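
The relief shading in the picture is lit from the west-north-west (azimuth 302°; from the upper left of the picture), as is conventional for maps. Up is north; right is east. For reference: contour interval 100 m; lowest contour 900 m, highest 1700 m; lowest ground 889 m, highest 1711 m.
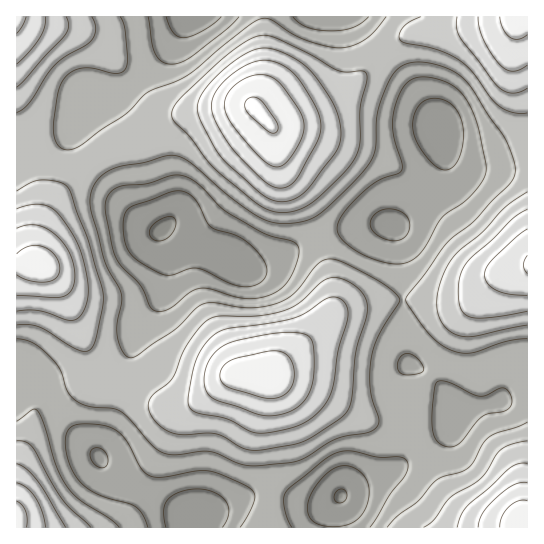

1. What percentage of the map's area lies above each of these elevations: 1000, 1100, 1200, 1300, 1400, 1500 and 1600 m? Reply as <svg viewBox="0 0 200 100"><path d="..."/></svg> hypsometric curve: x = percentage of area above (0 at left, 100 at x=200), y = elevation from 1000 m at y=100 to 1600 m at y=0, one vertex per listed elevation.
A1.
<svg viewBox="0 0 200 100"><path d="M186 100l-29-17-48-16-42-17-26-17-19-16-14-17"/></svg>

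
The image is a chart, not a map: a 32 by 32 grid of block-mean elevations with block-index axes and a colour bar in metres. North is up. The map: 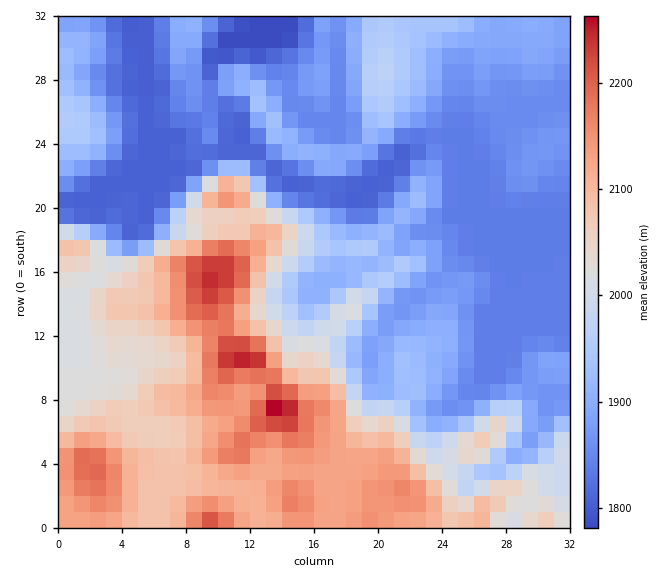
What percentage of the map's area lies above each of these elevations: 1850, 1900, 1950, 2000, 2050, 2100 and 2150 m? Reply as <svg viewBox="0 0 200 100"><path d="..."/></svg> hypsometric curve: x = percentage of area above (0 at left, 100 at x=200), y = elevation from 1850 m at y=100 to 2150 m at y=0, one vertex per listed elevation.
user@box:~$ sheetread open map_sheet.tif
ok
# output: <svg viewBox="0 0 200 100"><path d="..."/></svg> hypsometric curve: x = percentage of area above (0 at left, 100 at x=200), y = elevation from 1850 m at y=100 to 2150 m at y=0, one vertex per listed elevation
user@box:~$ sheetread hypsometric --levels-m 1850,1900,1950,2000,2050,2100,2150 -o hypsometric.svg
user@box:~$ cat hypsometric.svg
<svg viewBox="0 0 200 100"><path d="M152 100l-40-17-24-16-12-17-19-17-19-16-22-17"/></svg>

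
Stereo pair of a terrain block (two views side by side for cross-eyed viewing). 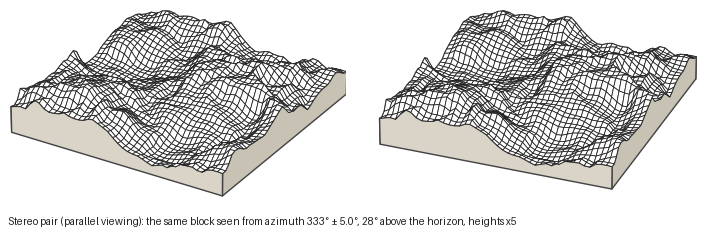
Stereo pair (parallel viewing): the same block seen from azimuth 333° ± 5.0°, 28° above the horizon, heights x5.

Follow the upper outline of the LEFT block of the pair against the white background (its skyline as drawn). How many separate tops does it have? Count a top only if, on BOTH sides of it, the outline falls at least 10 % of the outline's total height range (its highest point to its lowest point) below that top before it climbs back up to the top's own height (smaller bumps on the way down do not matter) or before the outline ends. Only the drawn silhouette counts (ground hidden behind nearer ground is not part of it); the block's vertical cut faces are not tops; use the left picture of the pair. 2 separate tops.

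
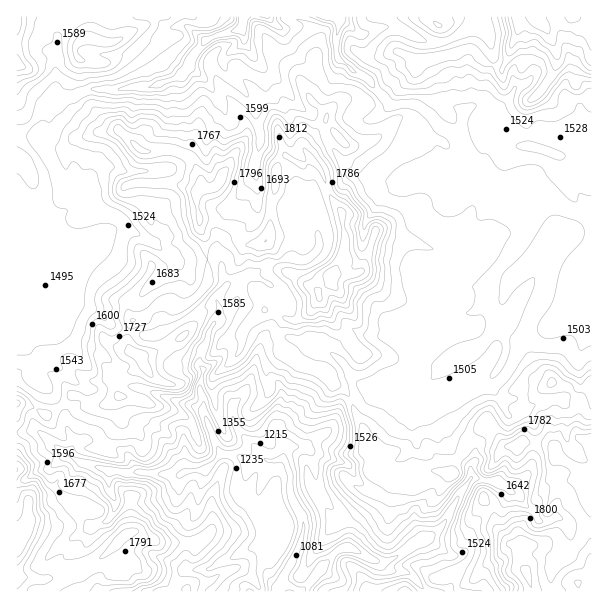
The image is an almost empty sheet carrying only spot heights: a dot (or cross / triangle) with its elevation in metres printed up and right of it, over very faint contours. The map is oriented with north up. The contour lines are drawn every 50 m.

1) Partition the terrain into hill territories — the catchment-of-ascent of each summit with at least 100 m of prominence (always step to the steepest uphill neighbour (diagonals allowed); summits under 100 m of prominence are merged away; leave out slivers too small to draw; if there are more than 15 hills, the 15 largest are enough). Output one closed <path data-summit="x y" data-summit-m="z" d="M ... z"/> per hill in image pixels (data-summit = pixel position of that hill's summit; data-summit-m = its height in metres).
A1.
<path data-summit="330 276" data-summit-m="1979" d="M338 16l-94 1-3 10 3 14-5 7-15 9-1 8 5 9 16 16 10 17 6 36-6 19 0 15-8 9-6 11-10 7-10 20-3 16 2 20-43 0-22-17 6-4 2-6-6-11-5-15 3-28-2-6-3-3-29 0-4-2-12 0-14 11-8 21-10 8-15 8-6-2-9-14 0 103-17 39 0 5 7 10 0 20 18 15 14 19 3 18 8 15 5-4 12 0 27 10 9 6 10 16 8 2 34 1 9-5 15 0 18-16 18 3 8 7 4 0 11-6 7 4 9-2 4-2 2-10 20-2 10-8 11-5 8-10 8-18 18-8 11-9 9 0 16-4 27 2 11-8 10-10-10-4-10-10-8-12 2-9 31-17 25-4 14-13 2-17 8-13 16-15 12-15 6-11 2-10-18-12-10-9 0-6-2-3-22-10-10-8-3-14-11-20-17-9-12-13-13-10-26 0-24-26-10-5-19-16-1-18 2-9z"/><path data-summit="527 573" data-summit-m="2011" d="M539 184l-14 0-19 7 0 6 10 9 14 8 4 4 0 6-11 19-25 26-6 9-4 21-14 13-25 4-31 17-2 9 8 12 10 10 6 3 5-1-22 20-27-2-16 4-9 0-11 9-18 7-8 19-8 10-11 5-10 8-20 2-2 10-4 2-9 2-7-4-11 6-4 0-8-7-18-3-17 16 0 6-6 16-1 17-10 16 0 17-2 12 0 12 2 3-5 2-3 5-5 11 1 5 124 0 36-40 11-5 27 13 7 2 8 8 21 4 15 18 167-1 0-376-13-1-12-4-7-5-17-19z"/><path data-summit="536 17" data-summit-m="1994" d="M591 16l-112 0-3 8-18 12-12 6-11 1-10-1-23-12-10-4-8 0-18 8-7 0-20-15-3 20 1 18 19 16 10 5 24 26 26 0 13 10 12 13 17 9 11 20 3 14 10 8 24 12 19-6 14 0 4 2 13 12 2 5 9 7 12 4 12 0z"/><path data-summit="200 189" data-summit-m="1939" d="M240 28l-34 12-16 20-3 9-13 10-21 7-21 0-10 4-33 0-15 7-5 0-13 9-12 0-7 11-18 17 0 4 17 18 7 15 0 32 3 6 5 5 6 2 20-11 7-8 6-18 14-11 12 0 4 2 29 0 3 3 2 6-3 28 5 15 6 11-2 6-6 4 22 17 43 0-2-20 3-16 10-20 10-7 6-11 8-9 0-15 6-19-6-36-10-17-16-16-5-9 1-8 15-9 5-7 0-6z"/><path data-summit="29 524" data-summit-m="1984" d="M44 385l-4 16-8 13 0 8 5 7-21 5 0 157 158 1 6-16 3-5 5-2-2-3 2-41 10-16 1-17 6-21-16-1-9 5-36-3-18 2-19-4-29-8-8-6 4-15-7-12-3-18z"/><path data-summit="87 38" data-summit-m="1730" d="M186 16l-123 0-2 2-6 33 1 33-6 12-1 9 7 1 7-6 26-10 33 0 10-4 21 0 27-10 7-7 3-9 15-19-18-15z"/><path data-summit="17 404" data-summit-m="1762" d="M21 193l-5 1 1 239 20-4-5-7 0-8 11-22 0-6-11-9 0-20-7-10 0-5 17-39 1-108-11 4z"/><path data-summit="17 63" data-summit-m="1786" d="M62 16l-46 1 1 116 9-5 11-11 3-7 9-6 1-8 5-6 0-39z"/><path data-summit="405 591" data-summit-m="1568" d="M348 547l-12 5-35 39 123 0-14-17-21-4-8-8-7-2z"/><path data-summit="438 24" data-summit-m="1754" d="M477 16l-138 0-1 2 21 16 7 0 12-6 14-2 10 4 23 12 10 1 11-1 12-6 18-12 2-3z"/>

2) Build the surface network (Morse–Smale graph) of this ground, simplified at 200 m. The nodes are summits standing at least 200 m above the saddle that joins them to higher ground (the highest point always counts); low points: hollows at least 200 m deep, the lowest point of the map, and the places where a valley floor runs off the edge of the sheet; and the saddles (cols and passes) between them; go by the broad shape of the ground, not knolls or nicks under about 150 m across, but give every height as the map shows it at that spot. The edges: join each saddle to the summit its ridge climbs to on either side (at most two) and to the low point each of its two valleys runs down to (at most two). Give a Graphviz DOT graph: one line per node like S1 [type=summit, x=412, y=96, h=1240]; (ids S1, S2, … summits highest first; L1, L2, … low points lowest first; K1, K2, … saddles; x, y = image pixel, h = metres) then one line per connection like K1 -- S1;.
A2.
graph terrain {
  S1 [type=summit, x=527, y=573, h=2011];
  S2 [type=summit, x=536, y=17, h=1994];
  S3 [type=summit, x=29, y=525, h=1984];
  S4 [type=summit, x=330, y=276, h=1979];
  S5 [type=summit, x=17, y=65, h=1786];
  L1 [type=low, x=281, y=587, h=1059];
  L2 [type=low, x=242, y=23, h=1221];
  K1 [type=saddle, x=60, y=407, h=1612];
  K2 [type=saddle, x=350, y=399, h=1598];
  K3 [type=saddle, x=188, y=543, h=1528];
  K4 [type=saddle, x=30, y=123, h=1493];
  K5 [type=saddle, x=575, y=213, h=1491];
  K6 [type=saddle, x=408, y=104, h=1468];
  K1 -- S3;
  K1 -- S4;
  K1 -- L1;
  K1 -- L2;
  K2 -- S1;
  K2 -- S4;
  K2 -- L1;
  K2 -- L2;
  K3 -- S1;
  K3 -- S3;
  K3 -- L1;
  K4 -- S4;
  K4 -- S5;
  K4 -- L2;
  K5 -- S1;
  K5 -- S2;
  K5 -- L2;
  K6 -- S2;
  K6 -- S4;
  K6 -- L2;
}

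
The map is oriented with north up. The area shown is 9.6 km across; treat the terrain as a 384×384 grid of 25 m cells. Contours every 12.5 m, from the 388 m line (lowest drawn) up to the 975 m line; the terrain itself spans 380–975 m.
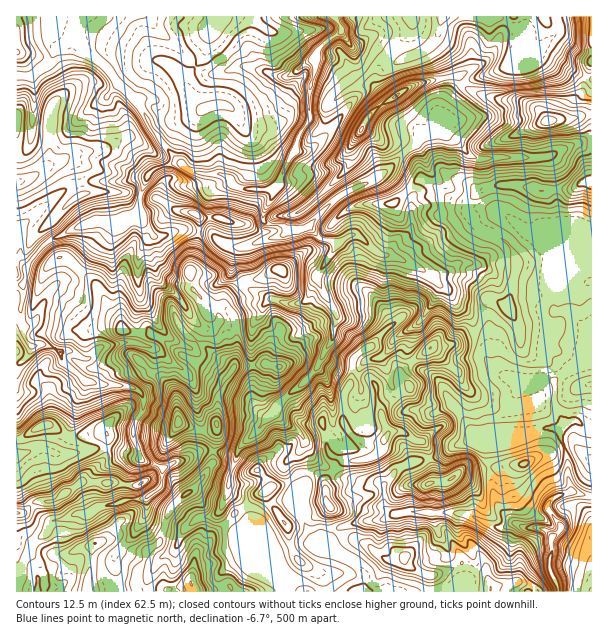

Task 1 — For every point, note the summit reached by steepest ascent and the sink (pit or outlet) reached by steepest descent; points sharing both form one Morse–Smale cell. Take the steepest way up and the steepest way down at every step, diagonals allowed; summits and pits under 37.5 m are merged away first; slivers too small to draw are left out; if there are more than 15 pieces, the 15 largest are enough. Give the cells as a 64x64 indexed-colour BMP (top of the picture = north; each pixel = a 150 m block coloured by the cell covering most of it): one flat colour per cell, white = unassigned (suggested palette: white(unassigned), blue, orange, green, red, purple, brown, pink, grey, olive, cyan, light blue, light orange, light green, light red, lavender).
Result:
<image width="64" height="64" href="data:image/bmp;base64,Qk12CAAAAAAAAHYAAAAoAAAAQAAAAEAAAAABAAQAAAAAAAAIAAATCwAAEwsAABAAAAAAAAAA////ALR3HwAOf/8ALKAsACgn1gC9Z5QAS1aMAMJ34wB/f38AIr28AM++FwDox64AeLv/AIrfmACWmP8A1bDFADMzMzMzMzMzMzMzMzMzMzM7u7uwAAAAAAAAAAAAAAAAMzMzMzMzMzMzMzMzMzMzO7u7u7AAAAAAAAAAAAAAAADDMzMzMzMzMzMzMzMzMzO7u7u7AAAAAAAAAAAAAAAAAMMzMzMzMzMzMzMzMzMzO7u7u7AAAAAAAAAAAAAAAAAAwzMzMzMzMzMzMzMzMzM7u7uwAAAAAAAAAAAAAAAAAADMMzMzMzMzMzMzMzMzM7u7t3AAAAAAAAAAAAAAAAAAAMzDMzMzMzMzMzMzMzM7u7u3cAAAAAAAAAAAAAAABgAAzMwzMzMzMzMzMzMzM7u7u3d3cAAAAAAAAAAAAGZmAADMzMwzMzMzMzMzMzMzu7u7d3d3d3cAAAAAAABmZmYAAMzMzMzDMzMzMzMzMzu7u7d3d3d3cAAAAAAAAGZmYAAAzMzMzMzMzDMzMzMzu7u7t3d3d3dwAAAAAAAGZmZmAADMzMzMzMzMzDMzMzO7u7u3d3d3d3AAAAAAAAZmZmZmZszMzMzMzMzMMzMzM7u7u3d3d3d3cAAAAAAABmZmZmZmzMzMzMzMzMwzMzMzu7u7d3d3d3d3AAAAAAAGZmZmZmbMzMzMzMzMiIgzMzO7u7t3d3d3d3d3AAAAAAZmZmZmZhzMERzMzBGIiIgzOIu7u7d3d3d3d3d3AAAAZmZmZmZmERERERERGIiIiIiIi7u7u3d3d3d3d3AAAABmZmZmZmYREREREREYiIiIiIiIu7u7d3d3d3dwAAAABmZmZmZmZhERERERERiIiIiIiIiLu3d3d3d3cAAAAABmZmZmZmZmEREREREREYiIiIiIiIi3d3d3d3dwAAAAAGZmZmZmZmYRERERERERiIiIiIiIgRd3d3d3d3AAAAAGZmZmZmZmZhERERERERGIiIiIiIgREXd3d3d3dwAAAGZmZmZmZmZmERERERERGIiIiIiIiBERF3d3d3d3cAAAZmZmZmZmZmYREREREREYiIiIiIiIERERd3d3d3dwAAZmZmZmZmZmZhERERERERGIiIiIiIgREREXd3d3d3AAZmZmZqqqqqZmERERERERERiBiIiIiBERERF3d3d3d2ZmZmZqqqqqqqYRERERERERGBEYiIiIEREREXd3ERd3FmZmZqqqqqqqphERERERERERERGIiIgRERERF3EREXcREWZmaqqqqqqqEREREREREREREYiIiBERERERERERFxEREWZqqqqqqqoREREREREREREREYiIERERERERERERERERFqqqqqqqphEREREREREREREREREREREREREREREREREeqqqqqqpmEREREREREREREREREREREREREREREREREe6qqqqqZmYRERERERERERERERERERAAEREREREREREe7u7qqqpmZhEREREREREREREREREAAAABEREREREREe7u7uqqqqZmQREREREREREREREREAAAAAEREREREREe7u7u6qqqpmZBEREREREREREREREAAAAAABEREREREe7u7u7qqqpmZkEREREREREREREREQAAAAAAERERERHu7u7u7u6qqmZmRBERERERERERERERAAAAAAABERER7u7u7u7u6qqqpmZEQRERERERERERERH/AAAAAAERERHu7u7u7u7qqqoAZkREQRERERERERER////8AAAERERER7u7u7u6qqqAAAGREREQRERER//////////EREREREREe7u7uqqqgAAAABERERERERB/////////xERERERERER7u7u6qqgAAAAAERERERERET/////////ERERERERERHu7u6qoAAAAAAARERERERERP////////8RERVREREREd3d3QAAAAAAAABERERERERE//////////ERVVVREREd3d3d3QAAAAAAAERERERERET//////yIiJVVVVVVREd3d3d3d3d3d3d3QRERERERERE////IiIiIiVVVVVVVd3d3d3d3d3d3d3d1ERERERERERE8iIiIiIiJVVVVVVVXd3d3d3d3d3d3d3UREREREREREQiIiIiIiIiVVVVVVVV3d3d3ZmZmZnd3dRERERERERERCIiIiIiIiJVVVVVVVVd3d3ZmZmZmZmd1ERERERERERCIiIiIiIiIlVVVVVVVVXd2ZmZmZmZmZmURERERERERCIiIiIiIiIiJVVVVVVVVV2ZmZmZmZmZmZREREREREREIiIiIiIiIiIiVVVVVVVVVZmZmZmZmZmZlEREREREREIiIiIiIiIiIiJVVVVVVVVVmZmZmZmZmZmUREREREREIiIiIiIiIiIiIlVVVVVVVVVZmZmZmZmZmZREREREREIiIiIiIiIiIiIiVVVVVVVVVVmZmZmZmZmZlEREREREIiIiIiIiIiIiIiJVVVVVVVVVVVmZmZmZmZmQBEREREQiIiIiIiIiIiIiIlVVVVVVVVVVVVmZmZmZmQAAREREQiIiIiIiIiIiIiIiVVVVVVVVVVVVVVWZmZkAAAAEREIiIiIiIiIiIiIiIiJVVVVVAAVVVVVVVZmZkAAAAABEIiIiIiIiIiIiIiIiIiVVVVAAAAVVVVVVWZAAAAAAAAAiIiIiIiIiIiIiIiIiIlUAAAAAAFVVVVVZAAAAAAAAACIiIiIiIiIiIiIiIiIiIAAAAAAAVVVVVVAAAAAAAAAAIiIiIiIiIiIiIiIiIiIgAAAAAABVVVVQAAAAAA"/>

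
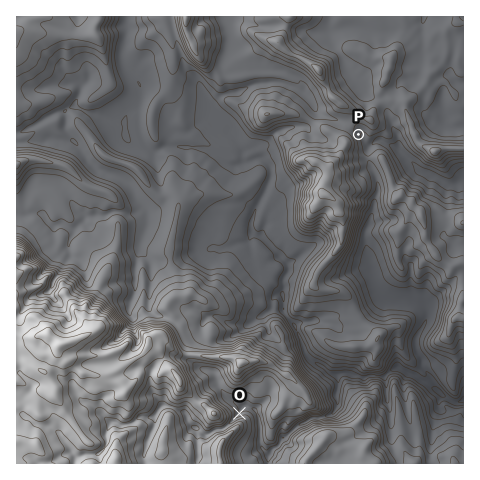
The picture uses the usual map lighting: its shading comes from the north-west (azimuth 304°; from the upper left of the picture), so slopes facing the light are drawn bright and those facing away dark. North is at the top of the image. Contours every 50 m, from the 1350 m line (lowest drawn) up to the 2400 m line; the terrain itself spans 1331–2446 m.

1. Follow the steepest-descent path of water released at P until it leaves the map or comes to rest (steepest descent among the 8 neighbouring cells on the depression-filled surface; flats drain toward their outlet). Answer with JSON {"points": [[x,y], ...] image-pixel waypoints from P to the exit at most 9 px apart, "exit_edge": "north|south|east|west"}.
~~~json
{"points": [[358, 134], [365, 141], [375, 141], [384, 143], [393, 147], [403, 154], [412, 162], [421, 171], [431, 175], [440, 180], [449, 183], [459, 182], [463, 180]], "exit_edge": "east"}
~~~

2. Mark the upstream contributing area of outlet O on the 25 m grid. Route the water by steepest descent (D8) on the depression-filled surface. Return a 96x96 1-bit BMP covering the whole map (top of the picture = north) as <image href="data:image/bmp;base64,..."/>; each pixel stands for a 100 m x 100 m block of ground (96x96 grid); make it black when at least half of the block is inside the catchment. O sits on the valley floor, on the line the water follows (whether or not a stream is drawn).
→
<image width="96" height="96" href="data:image/bmp;base64,Qk2+BAAAAAAAAD4AAAAoAAAAYAAAAGAAAAABAAEAAAAAAIAEAAATCwAAEwsAAAIAAAAAAAAA////AAAAAAD///////AAAAAAAAD///////AAAAAAAAD///////AAAAAAAAD///////AAAAAAAAD///////AAAAAAAAD///////gAAAAAAAD///////wAAAAAAAD///////4AAAAAAAD///////8AAAAAAAD///////8AAAAAAAD//////+EAAAAAAAD//////8AAAAAAAAD//////wAAAAAAAAD//////gAAAAAAAAD//////AAAAAAAAAD/////+AAAAAAAAAD/////8AAAAAAAAAD/////4AAAAAAAAAD/////4AAAAAAAAAD//g//wAAAAAAAAAD/+AP/gAAAAAAAAAD/8AD/AAAAAAAAAAD/wAB/AAAAAAAAAAD/gAAeAAAAAAAAAAD/gAAMAAAAAAAAAAD/gAAAAAAAAAAAAAD/gAAAAAAAAAAAAAAGAAAAAAAAAAAAAAAAAAAAAAAAAAAAAAAAAAAAAAAAAAAAAAAAAAAAAAAAAAAAAAAAAAAAAAAAAAAAAAAAAAAAAAAAAAAAAAAAAAAAAAAAAAAAAAAAAAAAAAAAAAAAAAAAAAAAAAAAAAAAAAAAAAAAAAAAAAAAAAAAAAAAAAAAAAAAAAAAAAAAAAAAAAAAAAAAAAAAAAAAAAAAAAAAAAAAAAAAAAAAAAAAAAAAAAAAAAAAAAAAAAAAAAAAAAAAAAAAAAAAAAAAAAAAAAAAAAAAAAAAAAAAAAAAAAAAAAAAAAAAAAAAAAAAAAAAAAAAAAAAAAAAAAAAAAAAAAAAAAAAAAAAAAAAAAAAAAAAAAAAAAAAAAAAAAAAAAAAAAAAAAAAAAAAAAAAAAAAAAAAAAAAAAAAAAAAAAAAAAAAAAAAAAAAAAAAAAAAAAAAAAAAAAAAAAAAAAAAAAAAAAAAAAAAAAAAAAAAAAAAAAAAAAAAAAAAAAAAAAAAAAAAAAAAAAAAAAAAAAAAAAAAAAAAAAAAAAAAAAAAAAAAAAAAAAAAAAAAAAAAAAAAAAAAAAAAAAAAAAAAAAAAAAAAAAAAAAAAAAAAAAAAAAAAAAAAAAAAAAAAAAAAAAAAAAAAAAAAAAAAAAAAAAAAAAAAAAAAAAAAAAAAAAAAAAAAAAAAAAAAAAAAAAAAAAAAAAAAAAAAAAAAAAAAAAAAAAAAAAAAAAAAAAAAAAAAAAAAAAAAAAAAAAAAAAAAAAAAAAAAAAAAAAAAAAAAAAAAAAAAAAAAAAAAAAAAAAAAAAAAAAAAAAAAAAAAAAAAAAAAAAAAAAAAAAAAAAAAAAAAAAAAAAAAAAAAAAAAAAAAAAAAAAAAAAAAAAAAAAAAAAAAAAAAAAAAAAAAAAAAAAAAAAAAAAAAAAAAAAAAAAAAAAAAAAAAAAAAAAAAAAAAAAAAAAAAAAAAAAAAAAAAAAAAAAAAAAAAAAAAAAAAAAAAAAAAAAAAAAAAAAAAAAAAAAAAAAAAAAAAAAAAAAAAAAAAAAAAAAAAAAAAAAAAAAAAAAAAAAAAAAAAAAAAAAAAAAAAAAAAAAAAAAAAAAAAAAAAAAAAAAA="/>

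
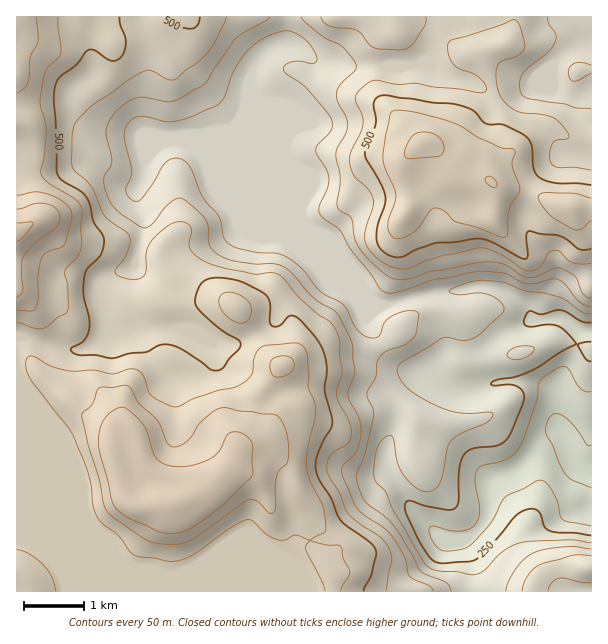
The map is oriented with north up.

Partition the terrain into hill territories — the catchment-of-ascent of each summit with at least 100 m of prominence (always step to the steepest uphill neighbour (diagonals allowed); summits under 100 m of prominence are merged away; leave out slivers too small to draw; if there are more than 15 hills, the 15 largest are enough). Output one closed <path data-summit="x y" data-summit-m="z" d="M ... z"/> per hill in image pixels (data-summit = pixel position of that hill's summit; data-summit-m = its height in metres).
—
<path data-summit="17 231" data-summit-m="711" d="M285 16l-269 1 1 320 7 0 17 6 18 1 21 6 16-7 18-18 6 5 17 0 8 6 11 18 15 18 15 1 12-5 6-5 6-13-1-10 10 4 17 0 24-12 17-14 3-10 17-18 21-14 8 0 38 15-3-9-60-61-1-14-50-118 0-12 9-18 13-11 14-6z"/><path data-summit="173 504" data-summit-m="700" d="M326 276l-8 0-21 14-17 18-3 10-17 14-24 12-17 0-9-2 0 8-6 13-6 5-12 5-15-1-15-18-11-18-8-6-17 0-6-5-18 18-16 7-21-6-18-1-17-6-8 1 1 254 453-1 2-27-9-24-23-4-30-29-22-37-3-11 1-13 8-20 0-22 3-6 22-22 5-2-17-4-17-13-8-15-15-21 1-6 12-9-6-4-9-10z"/><path data-summit="423 143" data-summit-m="613" d="M591 16l-305 1 0 25-14 6-13 11-9 18 0 12 50 118 1 14 60 61 5 12 8 8 6 4 7 0 45-14 18 0 24-6 14 0 16 4 17 11 7 7 5 12 28-2 18 12 13 0z"/><path data-summit="590 567" data-summit-m="443" d="M561 433l-16 9-27 27-23 7-5 6 0 18-3 16-6 11-18 13 9 24-1 28 121-1 0-120-16-7-8-15-3-12z"/>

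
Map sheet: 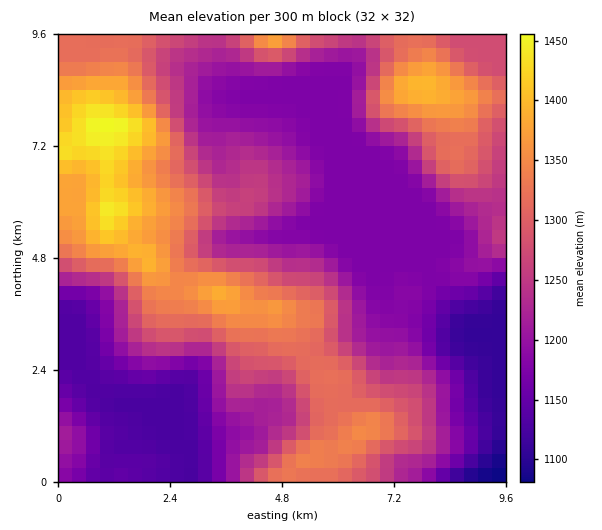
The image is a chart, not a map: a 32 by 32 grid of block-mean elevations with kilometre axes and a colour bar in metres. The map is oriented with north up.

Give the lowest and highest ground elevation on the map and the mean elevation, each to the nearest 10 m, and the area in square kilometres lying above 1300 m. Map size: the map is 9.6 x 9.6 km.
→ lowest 1080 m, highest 1460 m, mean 1250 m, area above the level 28.6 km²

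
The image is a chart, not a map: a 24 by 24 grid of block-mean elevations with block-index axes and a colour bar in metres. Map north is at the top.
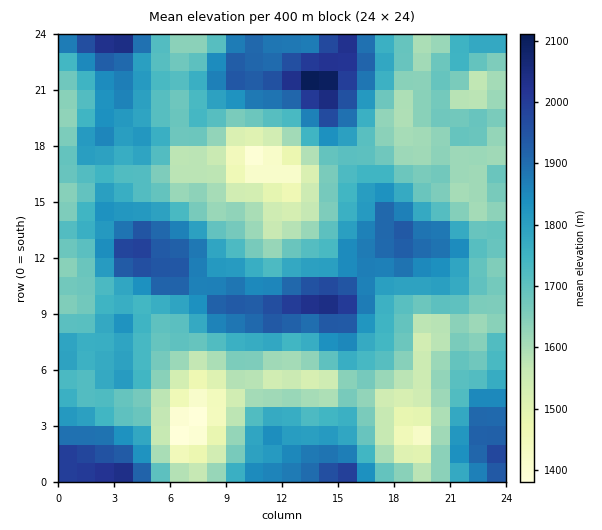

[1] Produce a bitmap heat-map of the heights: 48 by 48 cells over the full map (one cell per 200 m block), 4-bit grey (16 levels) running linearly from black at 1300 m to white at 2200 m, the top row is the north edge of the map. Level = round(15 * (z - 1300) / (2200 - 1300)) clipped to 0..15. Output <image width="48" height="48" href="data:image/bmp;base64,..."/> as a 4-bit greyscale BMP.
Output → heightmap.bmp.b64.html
<image width="48" height="48" href="data:image/bmp;base64,Qk32BAAAAAAAAHYAAAAoAAAAMAAAADAAAAABAAQAAAAAAIAEAAATCwAAEwsAABAAAAAAAAAAAAAAABEREQAiIiIAMzMzAERERABVVVUAZmZmAHd3dwCIiIgAmZmZAKqqqgC7u7sAzMzMAN3d3QDu7u4A////ALvMzd3KhlVVVomZmZqqq8yod2ZUVniZq8zMvMy5dUREVXiZmaqqu8uYZlVVVomau8zLu7uoZDMzRWeJmZqqqqqHZUREVomqvLu7u6qYZCIjNFaIiJmZmZmHVDIjV5mru6qqqpmYUyESNFaJmZmJmZh2VDIiRomrupmaqZiHUyESI0aJmYiIiId2VDIiRomqupmZh3d3YyESI0Z4mIh4iIh2VDMzRnmqqpiId2ZmVCERI0Vnd4d3d4dlRDNDRniqqod3d2ZmVDISI0RWZmZmVmZlRDNERneaqYd3d3d2VDMiI0RVVVRURWZlREREVmeJmXd3iIiHZUMyM0VURERDNFZmVVREVmd3iHd3iJmHZUQzNFVVRERERVZmZlREVmd3h4h3iJiHZlVERVZlVEVVZnh3d2VEVmdmd5mIiIiHZmZVVmdmZmZmeIiHd2ZUVmdmeJmIeIh3dnZmZ3d3d3d3iZiHd3ZDRWZmeIh4iJiHd3d3iIiJmYiImqmYeHZERWZmZ3d3iZmHd3eImZmqqqmZq7qYh3ZURVVVZnZneJmHd3eImqqru7u7u8qZh3ZURWZVVmZneIh3d4iJq7q7vMzMzMyph3dmZnZmZmZmeId4iZmZq7u6q7zN3Muph3d3d3d2ZmZmd4eJmqqZmqqpmqvMzMupiIeIiId2ZmZmeImaq7qpmZmZmZqqq6qpmZmZmYh2ZmZniaq7u7upmZmYh4mZmZmqmaqZmYh2ZmZnibvLurqpmIiHd3iIiJmaqqqZmYh2ZmZnirzLuqupmHd2Zmd3eJqaqqqqqZl2Zmd3irzLu6qpiHdlVWd3eJmaqruqqql3d3eIiau7uqqZh3ZlRFVmeImZqruqqph3d3eIiZqqqpmHZmZVVERVZ4mZq7qpmYdmZ2Z4mZmZmYhmZWZVVERFVniJq6mYeHZVVmZ4mZiIh3ZmVWVVRERFZ3iJqqmHZmVVVmZniYh3dmZmVURERDM1Z3iJmZh3ZlRGZmZniHd2dlVWZUNDMyJFZ3eJmYdmZlVWZmZneHd3ZlVVVTIiIiI0V3eIiHZmdmVWZ3d4d3d3ZVRERDIiIhI0V3d3d2ZmZlVVZ3eJiId4dkRFRDIRIiM1Zmd3d2VVVlVVVmeJmYiJh2RVVDIiIjRWd3d2ZlVVVmVVVWeJmZiZh3ZmVUMzM0VniYh2ZlVVVmZmVVaJmYiZh3Z3ZlRERVaJmpiHZVVVZmd3ZVZ4mZiYh2d3dlVVZmeKu6mHZVVWZmd3dmZ4iZmIdmd3d2d3iHiay7qHZVVmZmZmZmZ3iZmHdmZ3iIiZmZq7zLqYdlVmZlRVVmZ3iaqYh2d4mZqqqrvN3cuodlVWZlREVmZ3iaqYh3d4mqu6u8ze7cuph2VWd2VEVWeImpmYd3d4mru6u8ze3cuql2ZWZ3ZVVWeJqqqYd2d3mru6q7zdzcy6mHZWZ3dmVniau7qYdmZniaqqqqu7vMy6iHZVZ4h3ZomrzMyodmZmeKqqqqqqvMy5h3ZUVniHd6q8zd3Jh2VVZ5qqqqqZrMy5h2ZVVniIiQ=="/>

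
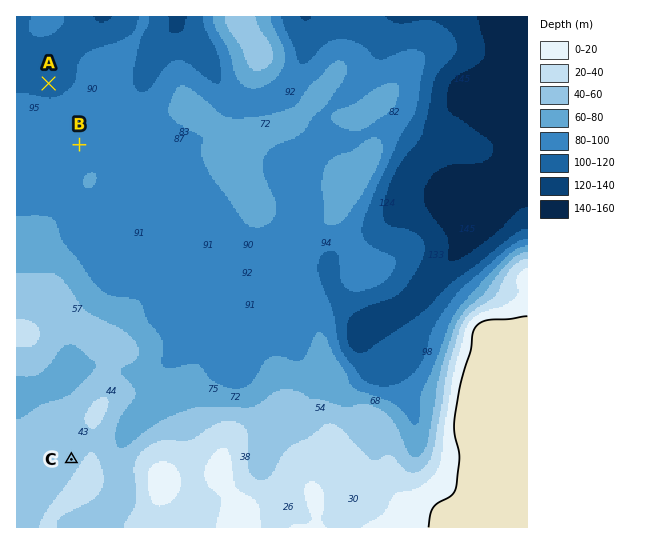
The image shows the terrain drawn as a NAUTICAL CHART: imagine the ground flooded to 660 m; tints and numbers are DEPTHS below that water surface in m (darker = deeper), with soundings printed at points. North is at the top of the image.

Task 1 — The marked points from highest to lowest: C B A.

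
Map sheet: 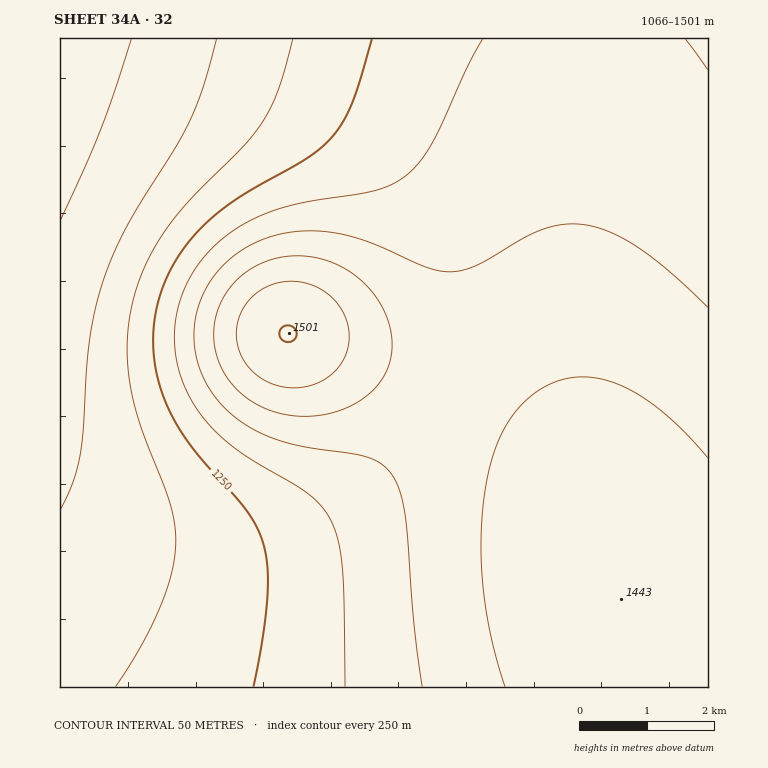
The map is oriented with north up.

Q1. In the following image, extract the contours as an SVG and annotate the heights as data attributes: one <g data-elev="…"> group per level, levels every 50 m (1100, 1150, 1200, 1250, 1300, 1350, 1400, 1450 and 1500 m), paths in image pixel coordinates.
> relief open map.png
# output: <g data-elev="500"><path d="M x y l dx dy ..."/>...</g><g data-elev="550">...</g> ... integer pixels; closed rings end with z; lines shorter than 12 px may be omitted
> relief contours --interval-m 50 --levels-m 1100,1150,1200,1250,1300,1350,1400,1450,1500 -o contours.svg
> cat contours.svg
<g data-elev="1100"><path d="M131 39l-30 90-41 91"/></g><g data-elev="1150"><path d="M216 39l-13 48-13 33-15 27-48 78-14 29-10 27-8 29-6 32-6 89-3 26-8 27-12 25"/></g><g data-elev="1200"><path d="M293 39l-14 49-14 31-20 25-51 52-25 29-21 36-14 35-5 22-2 22 1 22 2 22 11 42 30 80 4 20 1 20-5 31-12 33-19 38-24 39"/></g><g data-elev="1250"><path d="M372 39l-19 63-8 17-10 15-12 12-12 10-71 41-21 15-17 15-17 19-13 21-10 22-6 24-3 24 2 25 5 24 9 23 11 21 13 18 55 64 10 17 6 17 4 24-1 30-5 41-9 46"/></g><g data-elev="1300"><path d="M708 70l-22-31"/><path d="M482 39l-15 29-34 73-11 18-13 14-14 10-15 6-17 4-73 13-25 8-24 12-22 16-19 20-14 24-9 25-3 26 3 27 9 25 13 24 17 19 20 17 20 14 40 22 16 12 12 12 9 15 6 21 4 27 2 115"/></g><g data-elev="1350"><path d="M708 307l-39-36-34-26-30-15-14-4-13-2-17 1-19 5-19 8-45 27-14 5-13 2-12-1-12-3-51-23-28-9-29-5-29 1-22 5-21 10-18 12-15 17-9 15-7 15-3 17-1 17 2 17 6 17 8 15 11 15 20 18 24 13 34 11 54 8 17 4 15 9 10 13 7 17 4 22 8 103 8 65"/></g><g data-elev="1400"><path d="M708 458l-27-30-26-22-25-16-25-10-24-3-22 4-21 10-19 17-15 22-11 25-8 34-4 37 0 39 4 40 8 41 12 41"/><path d="M297 416l19 0 16-3 17-6 16-9 11-11 9-13 5-14 2-15-2-17-6-17-9-15-11-13-16-12-16-8-16-5-19-2-17 1-15 5-15 7-12 10-11 12-7 14-5 15-1 15 1 15 5 15 8 14 10 11 13 11 14 7 15 5z"/></g><g data-elev="1450"><path d="M286 387l11 1 12-2 19-9 8-7 6-8 5-10 2-10 0-12-3-10-4-10-7-9-8-7-9-6-11-5-10-1-12 0-10 2-19 9-6 7-7 9-4 9-2 10 0 10 2 11 4 10 6 8 7 8 9 6 10 4z"/></g><g data-elev="1500"><path d="M286 342l6-1 4-4 0-7-6-4-7 0-3 6 1 6z"/></g>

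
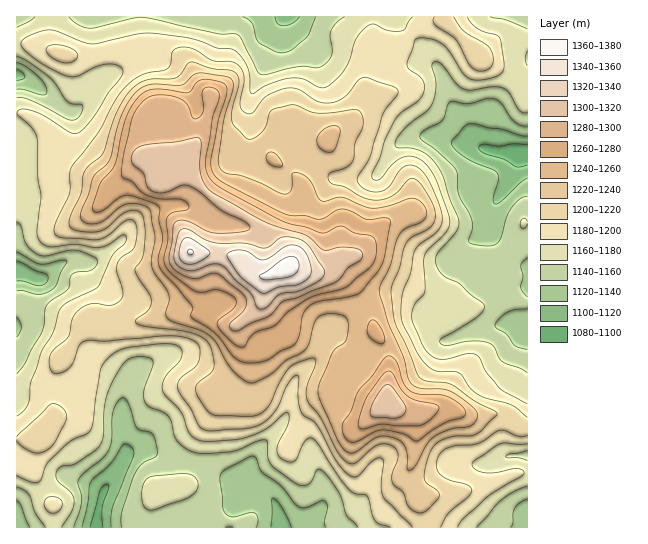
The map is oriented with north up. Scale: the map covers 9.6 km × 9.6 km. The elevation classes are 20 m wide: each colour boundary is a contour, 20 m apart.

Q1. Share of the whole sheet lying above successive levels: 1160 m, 77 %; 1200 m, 44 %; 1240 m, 24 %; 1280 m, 11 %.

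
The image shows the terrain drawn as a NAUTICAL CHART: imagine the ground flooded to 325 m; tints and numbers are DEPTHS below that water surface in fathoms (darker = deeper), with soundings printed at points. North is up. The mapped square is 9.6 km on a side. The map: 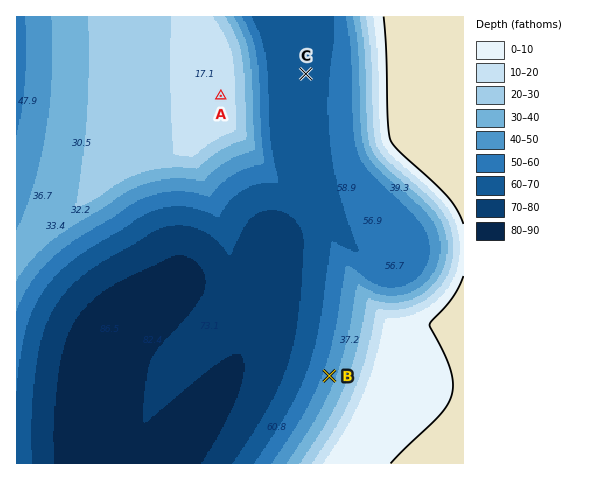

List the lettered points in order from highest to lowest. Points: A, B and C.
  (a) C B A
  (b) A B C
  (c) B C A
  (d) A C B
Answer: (b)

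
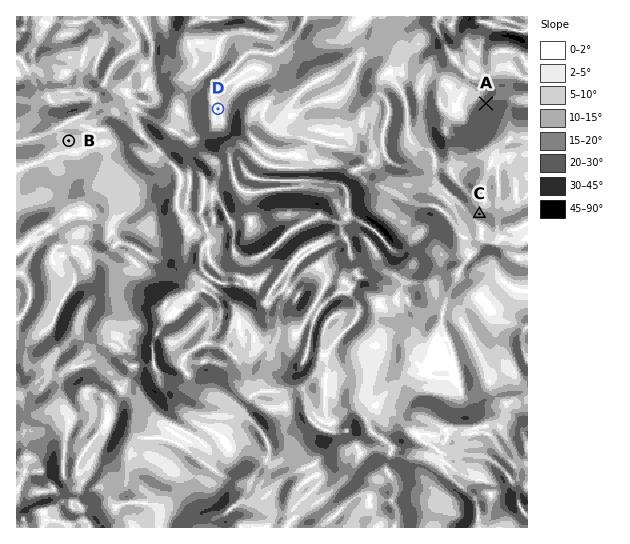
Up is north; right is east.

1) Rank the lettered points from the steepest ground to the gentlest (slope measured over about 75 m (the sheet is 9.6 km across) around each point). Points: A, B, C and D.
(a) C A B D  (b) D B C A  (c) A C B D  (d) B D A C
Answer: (c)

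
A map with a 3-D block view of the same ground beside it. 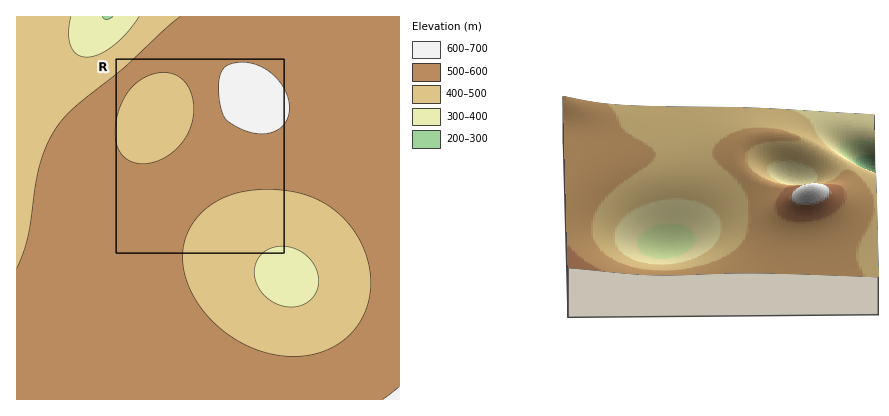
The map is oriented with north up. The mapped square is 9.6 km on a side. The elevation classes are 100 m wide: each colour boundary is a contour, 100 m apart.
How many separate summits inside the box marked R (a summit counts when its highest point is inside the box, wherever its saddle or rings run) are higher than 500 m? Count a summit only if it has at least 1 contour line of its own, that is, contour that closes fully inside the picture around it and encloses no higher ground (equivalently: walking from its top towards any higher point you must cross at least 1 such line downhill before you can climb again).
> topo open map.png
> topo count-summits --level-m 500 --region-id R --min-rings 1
1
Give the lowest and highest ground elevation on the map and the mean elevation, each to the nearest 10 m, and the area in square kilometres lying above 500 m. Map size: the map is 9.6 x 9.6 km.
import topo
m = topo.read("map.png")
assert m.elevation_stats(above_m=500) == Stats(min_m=300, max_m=700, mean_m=510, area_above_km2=64.7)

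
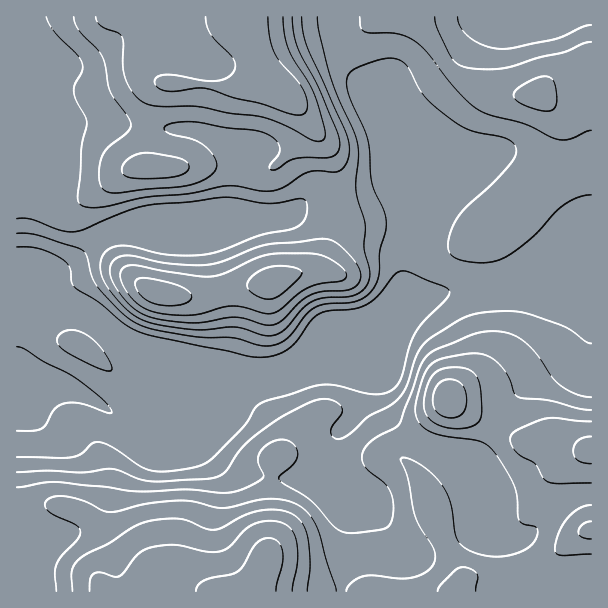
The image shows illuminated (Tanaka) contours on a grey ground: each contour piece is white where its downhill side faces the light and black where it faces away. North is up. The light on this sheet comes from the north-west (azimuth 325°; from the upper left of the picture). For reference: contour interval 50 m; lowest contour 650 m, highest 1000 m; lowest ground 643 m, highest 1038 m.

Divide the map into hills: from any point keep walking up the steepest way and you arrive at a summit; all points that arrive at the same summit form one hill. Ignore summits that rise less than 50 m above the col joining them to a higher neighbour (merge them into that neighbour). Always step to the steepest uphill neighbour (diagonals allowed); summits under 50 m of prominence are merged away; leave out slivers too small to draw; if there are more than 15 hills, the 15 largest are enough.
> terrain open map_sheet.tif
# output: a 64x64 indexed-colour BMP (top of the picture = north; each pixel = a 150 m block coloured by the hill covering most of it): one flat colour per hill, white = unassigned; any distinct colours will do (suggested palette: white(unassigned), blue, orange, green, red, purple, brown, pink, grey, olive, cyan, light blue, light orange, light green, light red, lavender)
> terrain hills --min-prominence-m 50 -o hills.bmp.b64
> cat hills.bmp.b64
<image width="64" height="64" href="data:image/bmp;base64,Qk12CAAAAAAAAHYAAAAoAAAAQAAAAEAAAAABAAQAAAAAAAAIAAATCwAAEwsAABAAAAAAAAAA////ALR3HwAOf/8ALKAsACgn1gC9Z5QAS1aMAMJ34wB/f38AIr28AM++FwDox64AeLv/AIrfmACWmP8A1bDFACIiIiIiIiIiIiIiIiIiIiIiIjMzMzd3d3d3d4iIiIiIIiIiIiIiIiIiIiIiIiIiIiIiMzMzN3d3d3d3iIiIiIgiIiIiIiIiIiIiIiIiIiIiIiIzMzM3d3d3d3eIiIiIiCIiIiIiIiIiIiIiIiIiIiIiIiMzMzd3d3d3d4iIiIiIIiIiIiIiIiIiIiIiIiIiIiIiIzMzNzN3d3d3iIiIiIgiIiIiIiIiIiIiIiIiIiIiIiIjMzMzMzM3d3eIiIiIiCIiIiIiIiIiIiIiIiIiIiIiIiMzMzMzMzN3d3d4iIiIIiIiIiIiIiIiIiIiIiIiIiIiIzMzMzMzM3d3d3eIiIgiIiIiIiIiIiIiIiIiIiIiIiIjMzMzMzMzd3d3d3iIiCIiIiIiIiIiIiIiIiIiIiIiIiMzMzMzMzN3d3d3d4iIIiIiIiIiIiIiIiIiIiIiIiIiIzMzMzMzM3d3d3d3d4giIiIiIiIiIiIiIiIiIiIiIiIzMzMzMzM3d3d3d3d3dyIiIiIiIiIiIiIiIiIiIiIiIjMzMzMzMzd3d3d3d3d3IiIiIiIiIiIiIiIiIiIiIiIjMzMzMzMzd3d3d3d3d3ciIiIiIiIiIiIiIiIiIiIiIiMzMzMzMzd3d3d3d3d3dyIiIiIiIiIiIiIiIiIiIiIiIzMzMzMzd3c3d3d3d3d3IiIiIiIiIiIiIiIiIiIiIiIjMzMzMzMzMzN3d3d3d3ciIiIiIiIiEREiIiIiIiIiIiIzMzMzMzMzMzd3d3d3dyIiIiIiIhERERIiIiIiIiIiIiMzMzMzMzMzN3d3d3d3IiIiIiIhEREREiIiIiIiIiIiIzMzMzMzMzMzd3d3d3ciIiIiIhERERESIiIiIiIiIiIiMzMzMzMzMzN3d3d3dyIiIiIREREREREiIiIiIiIiIiIzMzMzMzMzMzd3d3d3EREiEREREREREiIiIiIiIiIiIjMzMzMzMzMzM3d3d3cRERERERERERIiIiIiIiIiIiIiIzMzMzMzMzMzN3d3dxERERERERESIiIiIiIiIiIiIiMzMzMzMzMzMzMzN3d3EREREREREiIiIiJEREREMzMzMzMzMzMzMzMzMzMzN3cREREREREiIiJEREREREREMzMzMzMzMzMzMzMzMzMzNxEREREREiJERERERERERERDMzMzMzMzMzMzMzMzMzMzEREREREUREREREREREREREQzMzMzMzMzMzMzMzMzMzNBEREREURERERERERERERERERDMzMzMzMzMzMzMzMzM0QRERFERERERERERERERERERERDMzMzMzMzMzMzMzMzRERERERERERERERERERERERERERBMzMzMzMzMzMzMzNEREREREREREREREREREREREREREQRMzMzMzMzMzMzM0REREREREREREREREREREREREREREERERMzMzMzMzMzZEREREREREREREREREREREREREREQREREREREzMzMzMWRERERERERERERERERERERERERERBERERERERETMzMxZmZkREREREREREREREREREREREREERERERERERERERFmZmZEREREREREREREREREREREREQREREREREREREREWZmZmREREREREREREREREREREREREERERERERERERERZmZmZmRERERBERREREREREREREREQRERERERERERERFmZmZmZmZmZmYRERFERERERERERERBERERERERERERUWZmZmZmZmZmZmZhEREUREREREREREUREREREREREVVRZmZmZmZmZmZmZmZhERERRERERERERVERERERERERVVFmZmZmZmZmZmZmZmEREREURERERERFURERERERERVVUWZmZmZmZmZmZmZmYREREREURERERBVVERERERERVVVRZmZmZmZmZmZmZmZhERERERERERFEFVVRERERERVVVVFmZmZmZmZmZmZmZmYRERERERERERFVVVURERERVVVVUWZmZmZmZmZmZmZmZhEREREREREREVVVVVERERVVVVVRFmZmZmZmZmZmZmZhERERERERERERVVVVVVEVVVVVVVEWZmZmZmZmZmZmZmERERERERERERVVVVVVVVVVVVVVURZmZmZmZmZmZmZhERERERERERERFVVVVVVVVVVVVVVRERZmZmZmZmERERERERERERERERFVVVVVVVVVVVVVVVEREREREREREREREREREREREREREVVVVVVVVVVVVVVVUREREREREREREREREREREREREREVVVVVVVVVVVVVVVVRERERERERERERERERERERERERERVVVVVVVVVVVVVVVVERERERERERERERERERERERERERFVVVVVVVVVVVVVVVURERERERERERERERERERERERERFVVVVVVVVVVVVVVVVRERERERERERERERERERERERERFVVVVVVVVVVVVVVVVVERERERERERERERERERERERERFVVVVVVVVVVVVVVVVVURERERERERERERERERERERERFVVVVVVVVVVVVVVVVVVREREREREREREREREREREREREVVVVVVVVVVVVVVVVVVVERERERERERERERERERERERERVVVVVVVVVVVVVVVVVVURERERERERERERERERERERERVVVVVVVVVVVVVVVVVVVRERERERERERERERERERERERFVVVVVVVVVVVVVVVVVVV"/>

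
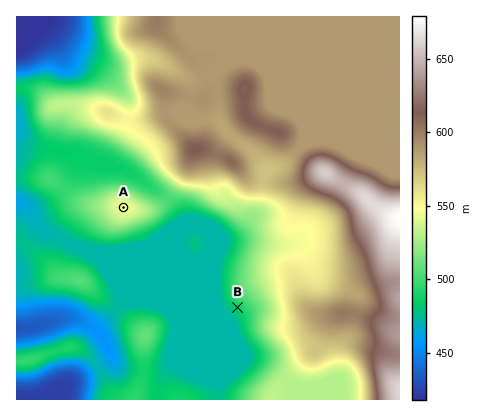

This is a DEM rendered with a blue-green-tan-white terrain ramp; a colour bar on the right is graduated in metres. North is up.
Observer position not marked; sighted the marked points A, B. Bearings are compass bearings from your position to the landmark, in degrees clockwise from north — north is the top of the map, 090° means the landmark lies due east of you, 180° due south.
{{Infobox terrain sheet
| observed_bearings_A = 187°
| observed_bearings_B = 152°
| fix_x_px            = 135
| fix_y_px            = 115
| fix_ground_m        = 552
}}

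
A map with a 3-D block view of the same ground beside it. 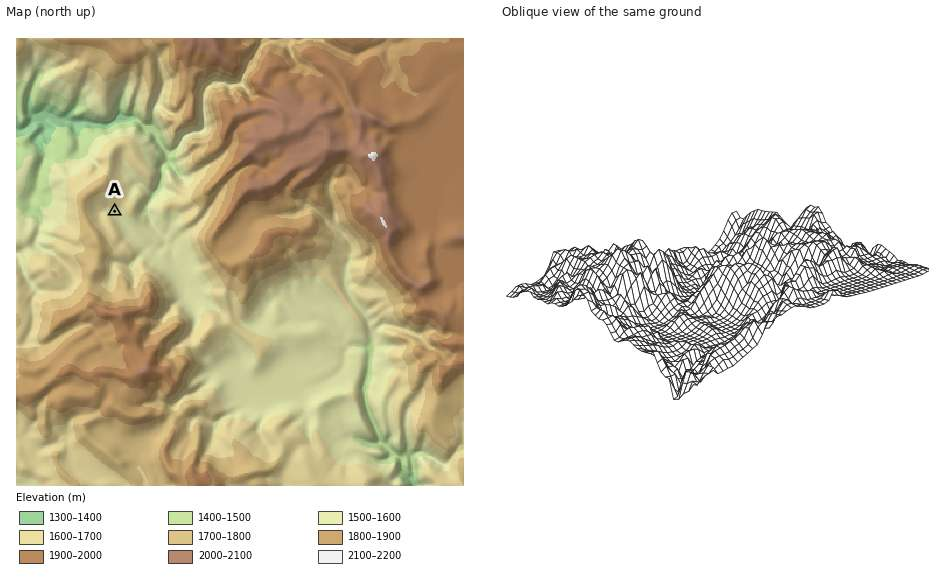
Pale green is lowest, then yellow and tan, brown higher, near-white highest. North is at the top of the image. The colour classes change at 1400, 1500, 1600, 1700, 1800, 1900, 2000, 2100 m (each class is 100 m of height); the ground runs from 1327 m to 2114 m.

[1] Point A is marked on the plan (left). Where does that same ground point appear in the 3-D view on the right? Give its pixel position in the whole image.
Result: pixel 692 271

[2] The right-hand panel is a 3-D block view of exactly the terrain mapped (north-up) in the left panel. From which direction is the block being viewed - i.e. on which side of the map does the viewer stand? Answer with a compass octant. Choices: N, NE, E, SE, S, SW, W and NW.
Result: SE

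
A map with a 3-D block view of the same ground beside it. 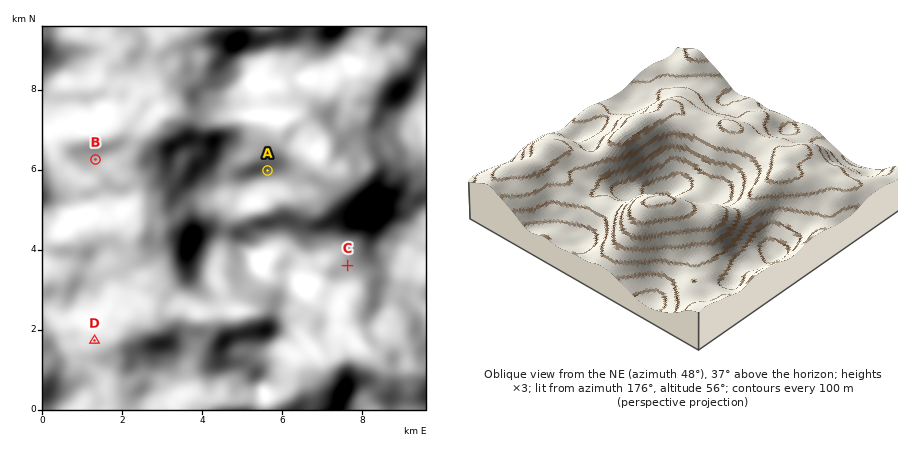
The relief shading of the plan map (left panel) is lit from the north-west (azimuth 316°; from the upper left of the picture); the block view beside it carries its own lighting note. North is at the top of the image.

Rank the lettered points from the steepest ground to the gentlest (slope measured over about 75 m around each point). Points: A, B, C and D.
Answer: A B D C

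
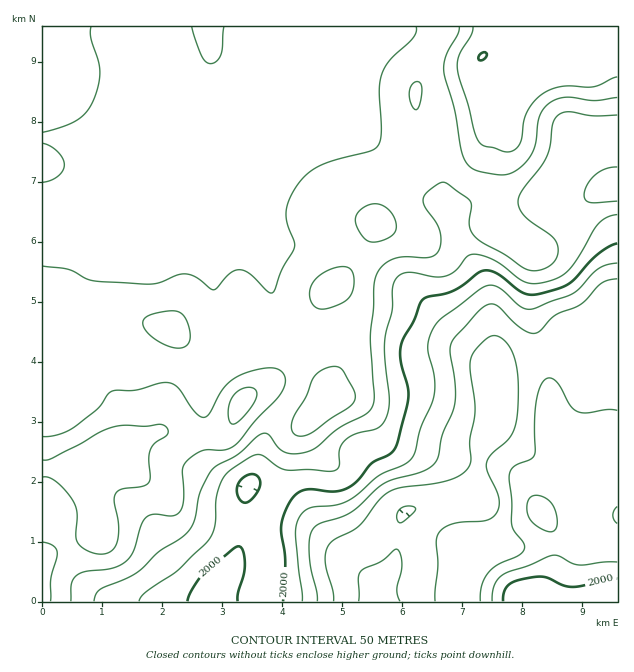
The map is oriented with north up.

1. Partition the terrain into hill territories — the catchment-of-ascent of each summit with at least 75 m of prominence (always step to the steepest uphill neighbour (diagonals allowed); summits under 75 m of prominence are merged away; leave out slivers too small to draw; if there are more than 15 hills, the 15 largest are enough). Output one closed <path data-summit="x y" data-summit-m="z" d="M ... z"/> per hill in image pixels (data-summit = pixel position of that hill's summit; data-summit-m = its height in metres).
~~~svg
<path data-summit="118 456" data-summit-m="2239" d="M305 56l-34 30-33 34-9 5-5 10 0 9 7 27 1 22 5 17 7 15 16 18 7 18 1 19 5 17 0 13-3 9-10 13-18 9-14-1-10-27-6-40-16-49-14 9-36 15-4 6-20-34-2 8-32 33-14 22-4 12 0 50-18 40-5 5-5 1 1 211 169 0 6-16 13-18 7-16 6-30 0-24 6-13 24 6 21 12 20 23 59 57 0 9 2-10 16-15 2-6 5-38 3-7 5-6 27-6 30-2 10-4 8-50 10-16 6-15 0-18-4-18 0-47-4-15 0-16-4-17-27-45-9-31-11-8-24-10-22-20-55-76-20-21z"/><path data-summit="482 57" data-summit-m="2251" d="M617 26l-574 0-1 364 5 0 5-5 18-40 0-50 4-12 14-22 32-33 2-8 20 34 4-6 36-15 14-9 16 49 6 40 10 27 14 1 20-11 8-11 3-9 0-13-5-17-1-19-7-18-16-18-7-15-5-17-1-22-7-27 0-9 5-10 9-5 33-34 34-30 13 19 20 21 55 76 22 20 24 10 11 8 9 31 19 30 10 20 6 43 0 37 15-11 27-6 24-8 41-2 3-8 14-14z"/><path data-summit="527 600" data-summit-m="2037" d="M617 323l-13 13-3 8-41 2-24 8-27 6-9 5-6 7 4 27 0 18-6 15-10 16-6 45-4 6 10 8 2 7 6 33-8 8-10 13-2 14 0 20 148-1z"/>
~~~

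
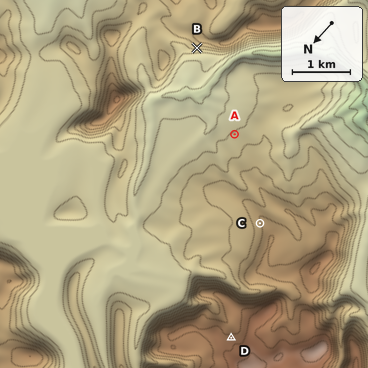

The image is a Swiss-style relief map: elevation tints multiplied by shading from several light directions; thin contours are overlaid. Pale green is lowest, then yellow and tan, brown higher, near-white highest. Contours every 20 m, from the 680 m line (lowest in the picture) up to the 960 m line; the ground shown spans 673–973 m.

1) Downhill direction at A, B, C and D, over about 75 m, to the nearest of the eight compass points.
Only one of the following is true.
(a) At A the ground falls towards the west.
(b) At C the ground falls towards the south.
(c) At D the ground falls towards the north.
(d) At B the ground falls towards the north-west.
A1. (d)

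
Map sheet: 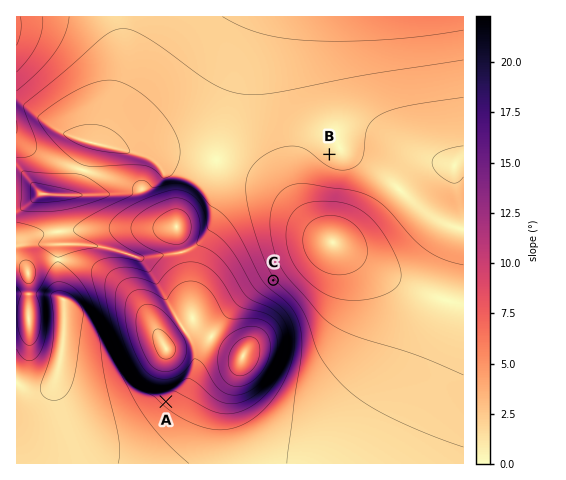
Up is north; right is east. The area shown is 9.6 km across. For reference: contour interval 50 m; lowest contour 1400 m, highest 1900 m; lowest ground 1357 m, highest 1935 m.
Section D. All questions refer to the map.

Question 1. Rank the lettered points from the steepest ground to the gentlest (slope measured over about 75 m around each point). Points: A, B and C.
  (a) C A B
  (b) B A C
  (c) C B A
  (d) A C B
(a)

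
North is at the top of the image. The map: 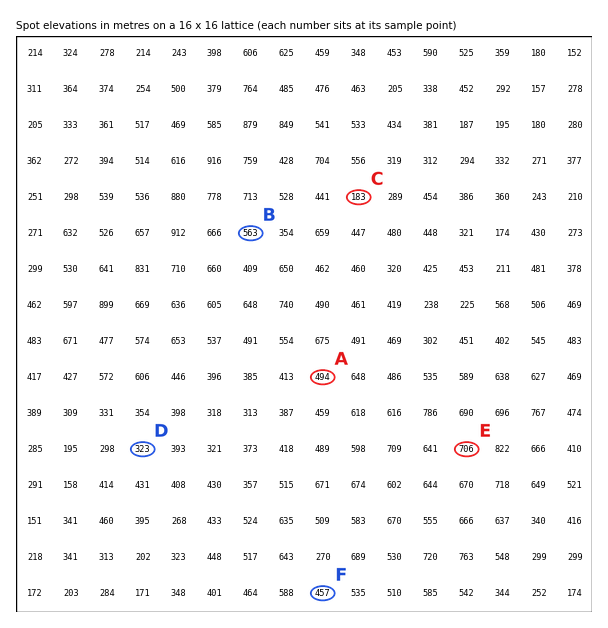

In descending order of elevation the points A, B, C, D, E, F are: E B A F D C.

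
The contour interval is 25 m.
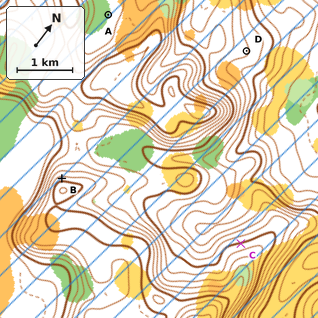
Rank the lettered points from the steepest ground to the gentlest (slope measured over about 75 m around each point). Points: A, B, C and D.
B C D A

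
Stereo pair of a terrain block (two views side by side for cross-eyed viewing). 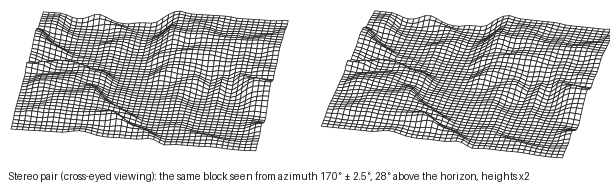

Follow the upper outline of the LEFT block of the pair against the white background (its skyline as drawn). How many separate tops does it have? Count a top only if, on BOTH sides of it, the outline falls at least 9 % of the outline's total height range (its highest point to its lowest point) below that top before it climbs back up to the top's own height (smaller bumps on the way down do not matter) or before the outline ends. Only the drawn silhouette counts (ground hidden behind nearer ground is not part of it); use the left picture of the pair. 2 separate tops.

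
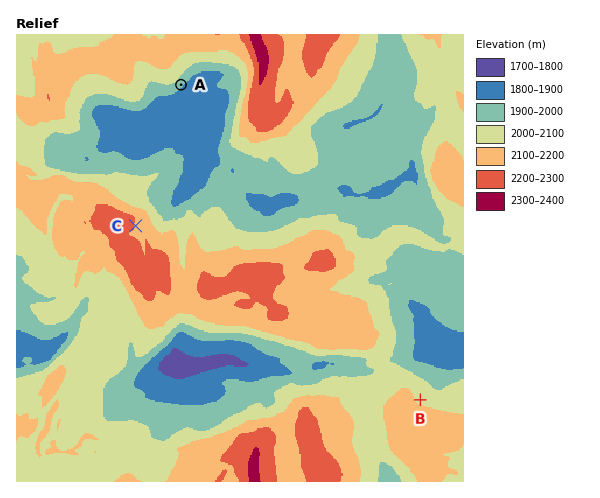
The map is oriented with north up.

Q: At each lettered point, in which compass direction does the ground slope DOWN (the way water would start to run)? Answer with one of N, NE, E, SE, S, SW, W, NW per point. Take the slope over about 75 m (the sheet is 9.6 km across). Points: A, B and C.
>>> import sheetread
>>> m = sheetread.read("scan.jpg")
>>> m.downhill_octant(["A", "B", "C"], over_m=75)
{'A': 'SE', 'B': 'NE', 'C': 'E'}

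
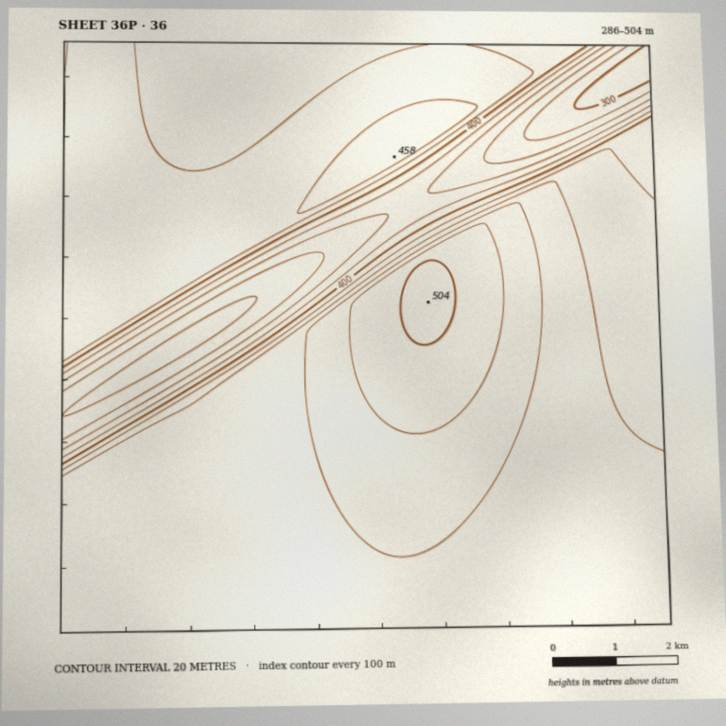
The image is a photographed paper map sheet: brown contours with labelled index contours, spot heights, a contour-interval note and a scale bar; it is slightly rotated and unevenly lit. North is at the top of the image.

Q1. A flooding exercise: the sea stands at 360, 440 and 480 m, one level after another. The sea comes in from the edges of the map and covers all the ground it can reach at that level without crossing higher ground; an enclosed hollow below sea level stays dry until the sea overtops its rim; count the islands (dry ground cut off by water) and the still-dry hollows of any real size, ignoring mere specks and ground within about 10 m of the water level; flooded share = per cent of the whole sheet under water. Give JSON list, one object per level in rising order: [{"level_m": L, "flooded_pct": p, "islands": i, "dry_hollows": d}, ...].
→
[{"level_m": 360, "flooded_pct": 10, "islands": 0, "dry_hollows": 0}, {"level_m": 440, "flooded_pct": 47, "islands": 1, "dry_hollows": 0}, {"level_m": 480, "flooded_pct": 93, "islands": 1, "dry_hollows": 0}]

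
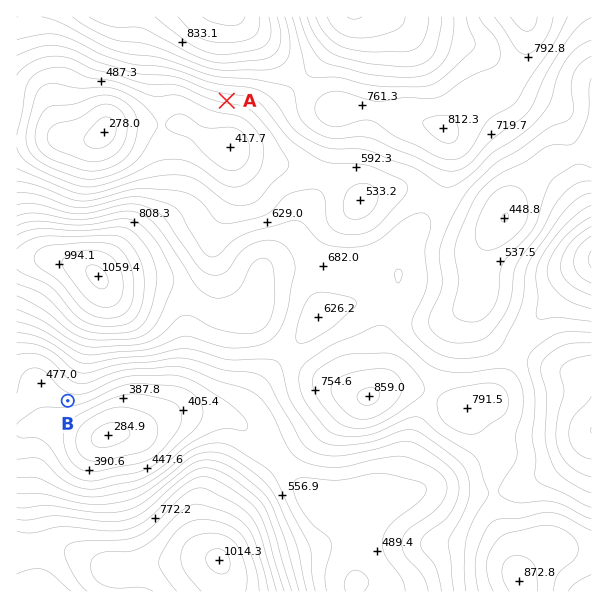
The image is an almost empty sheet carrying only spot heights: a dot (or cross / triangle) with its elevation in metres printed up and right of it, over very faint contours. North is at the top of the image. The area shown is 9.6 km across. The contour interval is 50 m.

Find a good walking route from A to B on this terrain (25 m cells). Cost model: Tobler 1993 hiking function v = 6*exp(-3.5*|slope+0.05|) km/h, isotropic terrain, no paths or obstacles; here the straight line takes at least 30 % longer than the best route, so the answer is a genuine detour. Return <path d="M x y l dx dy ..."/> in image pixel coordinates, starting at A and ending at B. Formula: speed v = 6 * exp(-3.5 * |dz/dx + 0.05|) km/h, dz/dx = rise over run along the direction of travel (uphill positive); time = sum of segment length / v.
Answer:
<path d="M227 101l18 9 7 7 12 24 0 27-70 141-14 14-4 9-15 15-57 28-15 15-21 11"/>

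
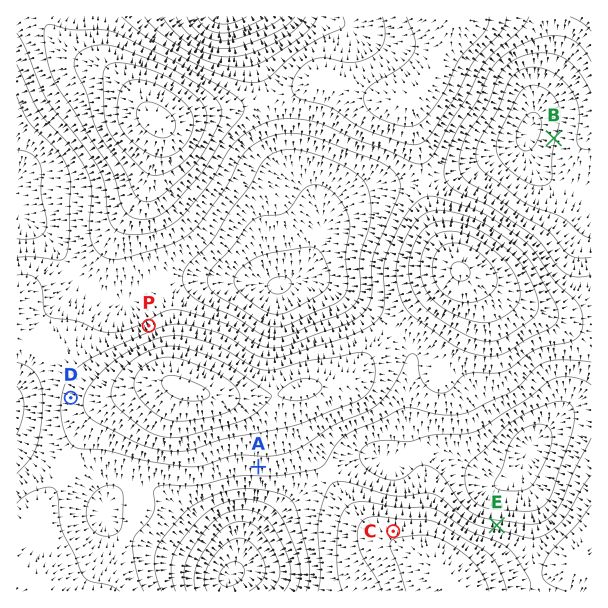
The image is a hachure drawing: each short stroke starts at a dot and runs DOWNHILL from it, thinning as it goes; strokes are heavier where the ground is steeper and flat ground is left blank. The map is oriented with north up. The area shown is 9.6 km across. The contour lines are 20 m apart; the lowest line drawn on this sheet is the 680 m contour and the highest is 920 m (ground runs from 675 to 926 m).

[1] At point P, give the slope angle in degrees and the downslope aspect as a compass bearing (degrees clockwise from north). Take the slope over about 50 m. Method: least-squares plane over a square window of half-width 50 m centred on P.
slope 6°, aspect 334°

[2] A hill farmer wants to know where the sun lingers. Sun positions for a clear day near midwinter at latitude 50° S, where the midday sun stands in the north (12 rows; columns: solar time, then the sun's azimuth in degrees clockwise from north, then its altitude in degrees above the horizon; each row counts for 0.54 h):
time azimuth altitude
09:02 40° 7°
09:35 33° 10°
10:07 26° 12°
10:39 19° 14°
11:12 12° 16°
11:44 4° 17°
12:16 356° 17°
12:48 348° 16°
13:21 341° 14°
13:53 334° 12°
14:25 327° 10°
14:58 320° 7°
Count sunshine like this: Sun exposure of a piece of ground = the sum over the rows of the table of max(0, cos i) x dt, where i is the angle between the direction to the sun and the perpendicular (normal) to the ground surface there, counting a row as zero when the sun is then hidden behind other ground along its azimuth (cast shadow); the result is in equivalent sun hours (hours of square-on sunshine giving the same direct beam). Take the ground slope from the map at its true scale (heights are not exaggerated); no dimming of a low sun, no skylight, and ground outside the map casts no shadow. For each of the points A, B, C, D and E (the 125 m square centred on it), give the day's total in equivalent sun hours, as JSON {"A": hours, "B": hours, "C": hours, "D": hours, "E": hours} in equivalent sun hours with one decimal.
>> {"A": 1.1, "B": 1.5, "C": 1.7, "D": 1.5, "E": 2.1}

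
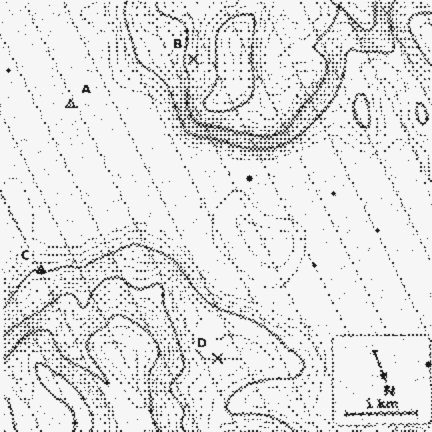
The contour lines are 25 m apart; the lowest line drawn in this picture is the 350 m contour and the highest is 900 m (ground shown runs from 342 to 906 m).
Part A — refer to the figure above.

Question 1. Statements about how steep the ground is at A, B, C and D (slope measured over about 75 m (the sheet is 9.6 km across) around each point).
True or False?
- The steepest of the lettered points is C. False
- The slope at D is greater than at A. True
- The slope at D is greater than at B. False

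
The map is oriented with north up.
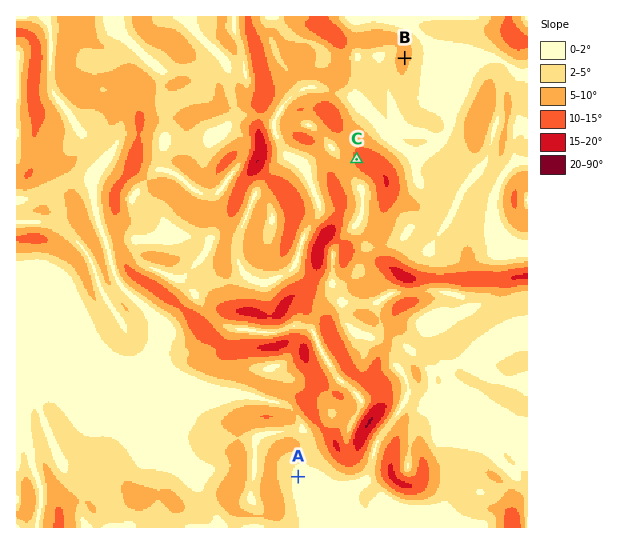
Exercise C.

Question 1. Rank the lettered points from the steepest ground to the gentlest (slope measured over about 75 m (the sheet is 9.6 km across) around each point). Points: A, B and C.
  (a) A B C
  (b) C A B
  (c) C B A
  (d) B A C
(c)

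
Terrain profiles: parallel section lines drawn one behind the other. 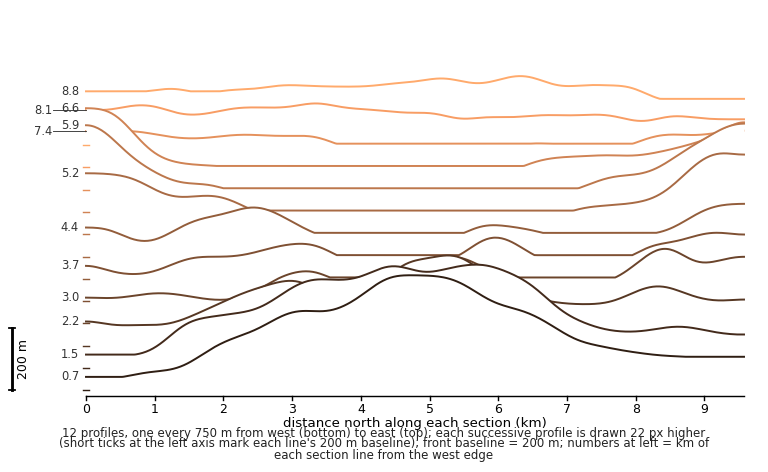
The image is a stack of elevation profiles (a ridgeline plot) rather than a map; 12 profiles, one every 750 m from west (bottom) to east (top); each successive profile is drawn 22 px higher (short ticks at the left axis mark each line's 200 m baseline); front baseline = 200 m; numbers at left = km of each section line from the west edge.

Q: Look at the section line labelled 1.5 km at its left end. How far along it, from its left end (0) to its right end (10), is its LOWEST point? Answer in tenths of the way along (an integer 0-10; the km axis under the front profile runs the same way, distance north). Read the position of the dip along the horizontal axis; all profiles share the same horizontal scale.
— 0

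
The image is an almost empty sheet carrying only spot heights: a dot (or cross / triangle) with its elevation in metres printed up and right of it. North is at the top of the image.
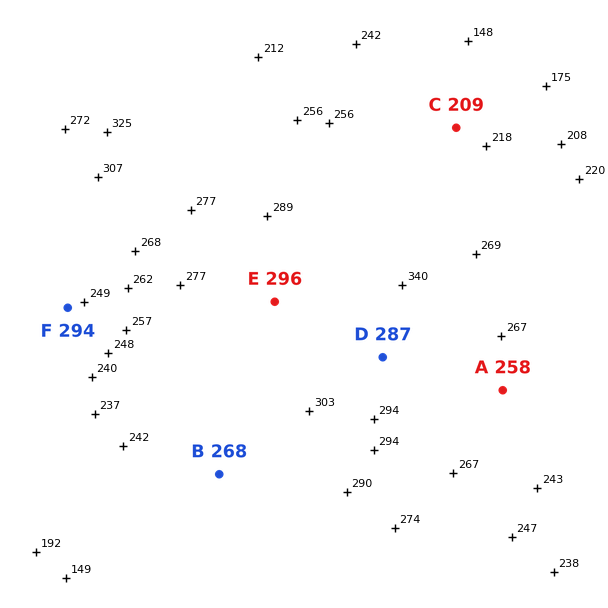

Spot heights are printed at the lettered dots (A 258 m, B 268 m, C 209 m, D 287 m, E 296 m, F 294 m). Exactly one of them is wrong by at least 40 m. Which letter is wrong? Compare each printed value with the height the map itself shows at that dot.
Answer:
F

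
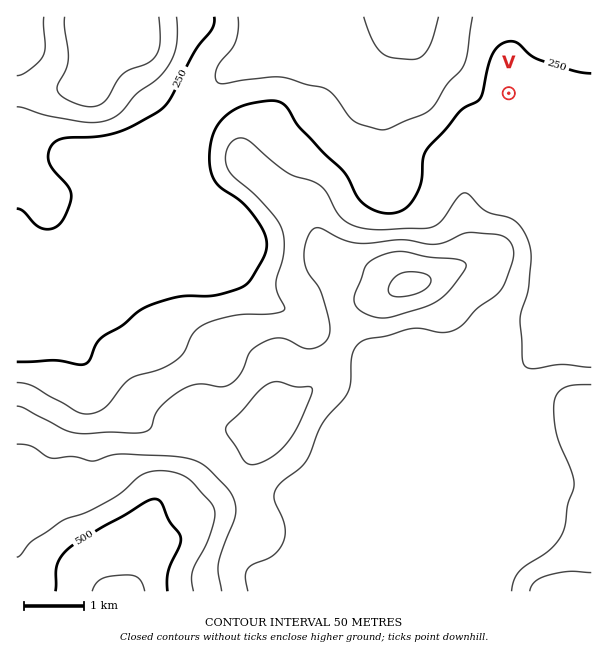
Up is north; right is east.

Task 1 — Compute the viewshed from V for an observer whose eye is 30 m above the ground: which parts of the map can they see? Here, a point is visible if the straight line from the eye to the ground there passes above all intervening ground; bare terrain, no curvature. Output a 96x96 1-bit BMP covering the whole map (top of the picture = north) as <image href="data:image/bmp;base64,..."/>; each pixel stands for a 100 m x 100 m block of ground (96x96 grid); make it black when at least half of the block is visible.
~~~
<image width="96" height="96" href="data:image/bmp;base64,Qk2+BAAAAAAAAD4AAAAoAAAAYAAAAGAAAAABAAEAAAAAAIAEAAATCwAAEwsAAAIAAAAAAAAA////AAAAAAAAAAAAAAAAAAAAAf8AAAAAAAAAAAAAAf8AAAAAAAAAAAAAAf8AAAAAAAAAAAAAAP8AAAAAAAAAAAAAAP8AAAAAAAAAAAAAAH8AAAAAAAAAAAAAAH4AAAAAAAAAAAAAAH4AAAAAAAAAAAAAAAAAAAAAAAAAAAAAAAAAAAAAAAAAAAAAAAAAAAAAAAAAAAAAAAAAAAAAAAAAAAAAAAAAAAAAAAAAAAAAAAAAAAAAAAAAAAAAAAAAAAAAAAAAAAAAAAAAAAAAAAAAAAAAAAAAAAAAAAAAAAAAAAAAAAAAAAAAAAAAAAAAAAAAAAAAAAAAAAAAAAAAAAAAAAAAAAAAAAAAAAAAAAAAAAAAAAAAAAAAAAAAAAAAAAAAAAAAAAAAAAAAAAAAAAAAAAAAAAAAAAAAAAAAAAAAAAAAAAAAAAAAAAAAAAAAAAAAAAAAAAAAAAAAAAAAAAAAAAAAAAAAAAAAAAAAAAAAAAAAAAAAAAAAAAAAAfwAAAAAAAAAAAAAAf8AAAAAAAAAAAAAAf8AAAAAAAAAAAAAAf8AAAAAAAAAAAAAAf8AAAAAAAAAAAAAAf8AAAAAAAAAAAAAAP8AAAAAAAAAAAAAAP8AAAAAAAAAAAAAAH8AAAAAAAAAAAAAAH8AAAAAAAAAAAAAAD8AAAAAAAAAAAAAAD8AAAAAAAAAAAAAAD8AAAAAAAAAAAAAAD8AAAAAAAAAAAAAAD8AAAAAAAAAAAAAAD8AAAAAAAAAAAAAAD8AAAAAAAAAAAAAAD8AAAAAAAAAAAAAAD8AAAAAAAAAAAAAAD8AAAAAAAAAAAAAAD8AAAAAAAAAAAAAAD8AAAAAAAAAAP4AAH8AAAAAAAAAAf+AAH8AAAAAAAAAB//AAH8AAAAAAAAD///4AP8AAAAAAAAP////g/8AAAAAAAAf//////8AAAAAAAA///////8AAAAAAAA///////8AAAAAAAA///////8AAAAAAAB//////78AAAAAAAB//////z8AAAAAAAB//AP///8AAAAAAAT/+AH///8AAAAAAB//+AD///8AAAAAAB//+AB///8AAAAAAD//8AB///8AAAAAAH//8AB///8AAAAAAP//8AB///8AAAAAAf//8AB///8AAAAAA///+AB///8AAAAAA///+AB///8AAAAAB////Bz///8gAAAAB////n////84AAAAB/////////8ABgAAB/////////8AB8AAB/////////8AB/gAA/////h///8AB/8AAf////B///8AB//AAf////B///8AD//wAH////B///8AD//4AD////j///8AD//+AD////j///8AD///4D////3///8AB//////////7//8AB//////////x//8AB//////////h//8AA//////////h//8AA//////////B//8AAw/////////j//8AAA////////////8AAA////////////8AAA////////////8AAA////x///////8AAA////h///////8="/>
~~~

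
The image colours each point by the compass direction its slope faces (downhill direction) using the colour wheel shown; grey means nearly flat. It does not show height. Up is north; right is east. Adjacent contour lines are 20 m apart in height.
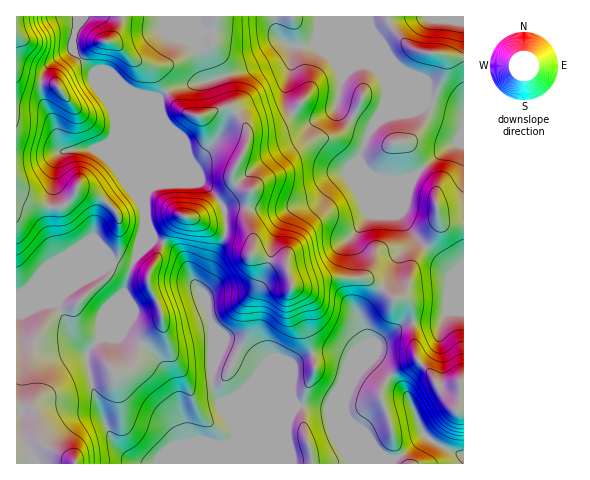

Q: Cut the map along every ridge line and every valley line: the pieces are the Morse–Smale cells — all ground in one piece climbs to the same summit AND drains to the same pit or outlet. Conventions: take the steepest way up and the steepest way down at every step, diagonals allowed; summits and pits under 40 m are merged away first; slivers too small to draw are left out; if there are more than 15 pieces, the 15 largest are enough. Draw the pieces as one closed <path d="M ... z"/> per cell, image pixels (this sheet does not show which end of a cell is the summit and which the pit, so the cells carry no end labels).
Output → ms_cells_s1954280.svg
<path d="M463 16l-266 1 0 29 8 16 5 18 49-15 15-8 13-12 4 0 1 2-1 22-7 23 4 17 7 7 10 5 7 0 20-9 5-6 11 9 24 12-12 28 0 6 9 13 10 4 14 2 21-4-14 37 0 3 12 21-12 16-8 20-10 15 13 10 9 0 5 4 4 10 0 11 27-1 12-20 12-12z"/><path d="M291 45l-4 0-16 14-18 8-44 14-30 5-19 11-19 46 0 61 6-12 6-6 49-3 15 13 7 11 2 27 22 5 5 7-1 8 32 9 3 3 5 21 33-9 17-1 23 1 18 10 17-35 12-16-12-21 0-3 14-37-21 4-14-2-10-4-9-13 0-6 12-28-24-12-11-9-5 6-20 9-7 0-10-5-7-7-4-17 7-23 1-22z"/><path d="M383 289l-23 25 0 7 7 16 0 7-17 41 0-27-11-5-12-1-15 2-18 8-2 2 0 31-28-27-40-20-3 2-9 20 1 18 8 14 6 2 66 0 4 2-11 15-59 24-18-3-19 1-1-2-15-57-16-26-10-10-7-3-8 20-6 6-35 11 6 22 15 37 14 16 9 5 10 2 144 0 1-8 1 8 171 0 0-9-30-13-9-8-18-42-36-31 8-18 24-18 11-3 0-10-4-10-5-4-9 0z"/><path d="M76 16l-60 1 1 277 10-3 64-27 24-1 15 9 7-17 6-24 1-15-4-15-2-29-44-101-21-21 0-14 4-8z"/><path d="M231 234l-6 1-15 35-11 16 14 40 0 39 5-10 6-7 43 23 24 23 3-16-2-14 20-10 21-2 17 6 0 27 17-41 0-7-7-16 0-7 22-26-17-10-23-1-17 1-33 9-5-21-3-3-32-9 1-8-5-7z"/><path d="M183 216l-7 5-8 11-20 45 1 9 13 28 0 8-20 22 16 14 16 26 15 57 1 2 19-1 18 3 59-24 11-15-4-2-66 0-9-5-6-16 1-57-14-40 11-16 4-14 12-22-11-3-21-13z"/><path d="M115 263l-28 3-71 28 1 170 57-1-3-4-23-11-8-8-6-33 7-8 9-5 42-13-5-27 22-26 15-36 5-18-2-5z"/><path d="M196 16l-119 1-4 33 21 21 8 21 14 26 22 54 2 30 1-59 19-46 19-11 31-5-5-19-8-16z"/><path d="M202 183l-45 2-10 7-6 14 3 10 0 9-7 30-7 14-6 23-12 31-10 15 11 0 12-4 16 10 20-19 1-11-13-28-1-9 20-45 12-15 14 1 21 13 11 1-2-25-7-11z"/><path d="M91 381l-13 3-28 10-9 5-6 6-1 7 4 12 2 16 8 8 23 11 4 5 70 0-18-7-14-16-15-37z"/><path d="M412 323l-10 2-24 18-8 18 36 31 18 42 9 8 30 13 1-44-7-1-2-6-15-14-10-18-13-12z"/><path d="M463 290l-11 12-12 20-27 1 4 37 13 12 10 18 15 14 3 6 6 0z"/><path d="M125 334l-12 4-12 0-10 10-4 6 0 8 5 19 31-8 10-8 9-21z"/>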